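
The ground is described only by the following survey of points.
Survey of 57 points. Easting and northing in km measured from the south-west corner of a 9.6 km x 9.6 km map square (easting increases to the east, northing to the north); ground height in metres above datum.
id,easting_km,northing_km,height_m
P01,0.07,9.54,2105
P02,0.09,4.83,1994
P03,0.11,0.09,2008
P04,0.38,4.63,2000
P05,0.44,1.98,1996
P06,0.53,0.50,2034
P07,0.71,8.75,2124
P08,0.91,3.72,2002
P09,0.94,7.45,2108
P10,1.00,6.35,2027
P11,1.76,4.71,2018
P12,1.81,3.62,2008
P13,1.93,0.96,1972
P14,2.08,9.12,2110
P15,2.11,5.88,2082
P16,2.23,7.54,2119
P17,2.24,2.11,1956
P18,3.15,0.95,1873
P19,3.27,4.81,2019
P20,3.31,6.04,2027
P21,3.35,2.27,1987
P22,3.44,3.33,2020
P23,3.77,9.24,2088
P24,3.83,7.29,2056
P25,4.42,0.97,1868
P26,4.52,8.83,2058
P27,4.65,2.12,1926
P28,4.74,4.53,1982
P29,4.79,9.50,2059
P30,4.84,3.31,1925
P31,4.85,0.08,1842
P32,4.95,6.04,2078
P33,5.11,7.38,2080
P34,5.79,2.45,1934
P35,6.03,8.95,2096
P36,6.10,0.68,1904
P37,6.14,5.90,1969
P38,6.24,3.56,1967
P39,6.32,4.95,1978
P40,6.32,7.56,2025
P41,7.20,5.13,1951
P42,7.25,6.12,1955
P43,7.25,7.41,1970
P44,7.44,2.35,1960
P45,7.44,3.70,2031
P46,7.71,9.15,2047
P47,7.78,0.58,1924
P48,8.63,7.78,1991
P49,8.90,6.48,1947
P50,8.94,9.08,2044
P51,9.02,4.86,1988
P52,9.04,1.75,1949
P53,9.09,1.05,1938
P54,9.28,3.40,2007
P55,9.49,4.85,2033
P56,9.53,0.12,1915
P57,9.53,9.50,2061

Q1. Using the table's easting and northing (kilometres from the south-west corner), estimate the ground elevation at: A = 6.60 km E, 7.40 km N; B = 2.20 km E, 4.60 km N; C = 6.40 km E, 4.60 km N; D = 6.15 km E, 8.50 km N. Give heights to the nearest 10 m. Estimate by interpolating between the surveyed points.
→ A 1980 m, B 2050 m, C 1970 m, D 2100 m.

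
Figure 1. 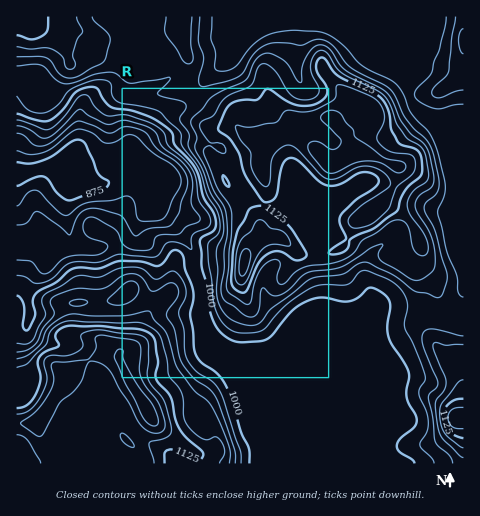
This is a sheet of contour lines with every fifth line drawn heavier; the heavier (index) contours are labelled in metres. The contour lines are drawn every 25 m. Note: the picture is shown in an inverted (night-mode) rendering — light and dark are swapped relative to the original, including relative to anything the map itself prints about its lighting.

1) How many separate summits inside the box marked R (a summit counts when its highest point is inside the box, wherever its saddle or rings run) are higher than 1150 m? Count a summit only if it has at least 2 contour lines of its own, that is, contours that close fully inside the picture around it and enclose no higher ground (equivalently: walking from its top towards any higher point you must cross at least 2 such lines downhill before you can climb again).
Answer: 1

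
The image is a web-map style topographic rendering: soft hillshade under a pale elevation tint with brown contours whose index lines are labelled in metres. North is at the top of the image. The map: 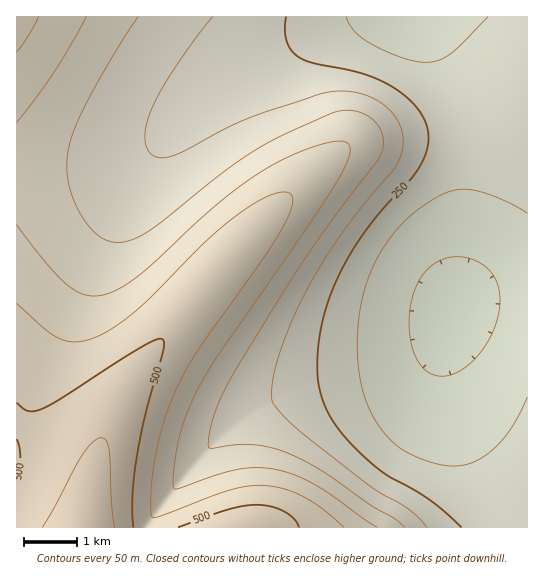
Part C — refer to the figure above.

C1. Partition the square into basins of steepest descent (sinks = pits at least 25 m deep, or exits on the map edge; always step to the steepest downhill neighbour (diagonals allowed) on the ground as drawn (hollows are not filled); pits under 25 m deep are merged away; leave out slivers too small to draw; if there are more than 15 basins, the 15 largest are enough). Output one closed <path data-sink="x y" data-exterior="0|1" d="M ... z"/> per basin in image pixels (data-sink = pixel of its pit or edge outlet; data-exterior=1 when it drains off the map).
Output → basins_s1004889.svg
<path data-sink="454 310" data-exterior="0" d="M527 111l-17 6-24 6-127 18-13 6-11 8-42 37-36 35-38 43-59 72-43 61-10 23-13 45-2-9-13-11-63-30 0 106 511 1z"/><path data-sink="410 17" data-exterior="1" d="M527 16l-510 0-1 403 63 32 13 11 2 9 13-45 10-23 43-61 59-72 38-43 36-35 42-37 11-8 13-6 127-18 24-6 18-7z"/>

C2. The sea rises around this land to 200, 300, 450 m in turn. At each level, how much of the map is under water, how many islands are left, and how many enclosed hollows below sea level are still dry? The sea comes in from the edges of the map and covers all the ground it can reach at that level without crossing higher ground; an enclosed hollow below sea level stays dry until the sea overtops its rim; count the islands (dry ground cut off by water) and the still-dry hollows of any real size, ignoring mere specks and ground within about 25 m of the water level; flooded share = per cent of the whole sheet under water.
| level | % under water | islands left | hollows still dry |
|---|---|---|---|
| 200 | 16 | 0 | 0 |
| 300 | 44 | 0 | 0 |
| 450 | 82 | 0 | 0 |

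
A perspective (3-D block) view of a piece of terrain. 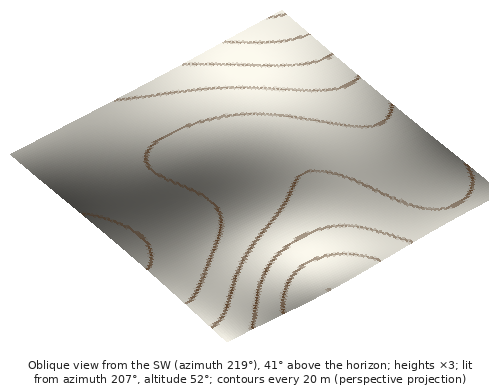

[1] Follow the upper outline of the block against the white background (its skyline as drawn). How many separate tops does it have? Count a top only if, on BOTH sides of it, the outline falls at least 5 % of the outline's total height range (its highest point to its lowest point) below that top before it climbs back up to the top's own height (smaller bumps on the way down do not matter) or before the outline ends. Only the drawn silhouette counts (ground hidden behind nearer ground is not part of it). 1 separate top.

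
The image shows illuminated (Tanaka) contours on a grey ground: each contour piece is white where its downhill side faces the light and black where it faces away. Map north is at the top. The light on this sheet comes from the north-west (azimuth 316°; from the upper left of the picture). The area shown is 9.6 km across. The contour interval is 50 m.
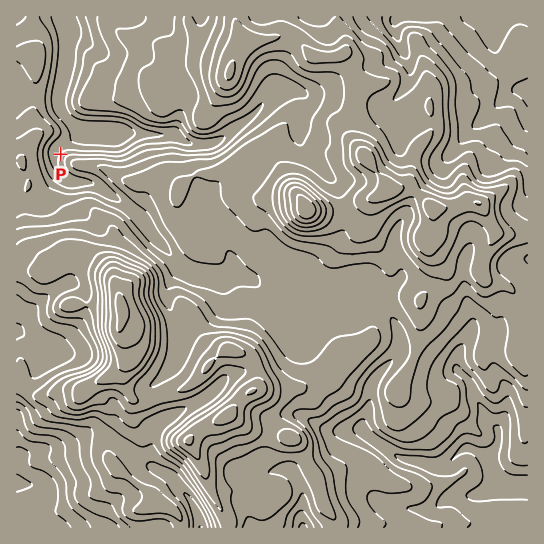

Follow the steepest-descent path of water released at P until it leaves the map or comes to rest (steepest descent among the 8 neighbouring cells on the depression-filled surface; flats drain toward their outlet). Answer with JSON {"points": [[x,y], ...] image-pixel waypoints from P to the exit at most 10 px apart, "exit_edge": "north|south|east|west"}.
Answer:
{"points": [[61, 154], [62, 143], [73, 138], [75, 127], [65, 117], [59, 106], [59, 95], [62, 85], [63, 74], [66, 63], [67, 53], [67, 42], [67, 31], [67, 21], [66, 17]], "exit_edge": "north"}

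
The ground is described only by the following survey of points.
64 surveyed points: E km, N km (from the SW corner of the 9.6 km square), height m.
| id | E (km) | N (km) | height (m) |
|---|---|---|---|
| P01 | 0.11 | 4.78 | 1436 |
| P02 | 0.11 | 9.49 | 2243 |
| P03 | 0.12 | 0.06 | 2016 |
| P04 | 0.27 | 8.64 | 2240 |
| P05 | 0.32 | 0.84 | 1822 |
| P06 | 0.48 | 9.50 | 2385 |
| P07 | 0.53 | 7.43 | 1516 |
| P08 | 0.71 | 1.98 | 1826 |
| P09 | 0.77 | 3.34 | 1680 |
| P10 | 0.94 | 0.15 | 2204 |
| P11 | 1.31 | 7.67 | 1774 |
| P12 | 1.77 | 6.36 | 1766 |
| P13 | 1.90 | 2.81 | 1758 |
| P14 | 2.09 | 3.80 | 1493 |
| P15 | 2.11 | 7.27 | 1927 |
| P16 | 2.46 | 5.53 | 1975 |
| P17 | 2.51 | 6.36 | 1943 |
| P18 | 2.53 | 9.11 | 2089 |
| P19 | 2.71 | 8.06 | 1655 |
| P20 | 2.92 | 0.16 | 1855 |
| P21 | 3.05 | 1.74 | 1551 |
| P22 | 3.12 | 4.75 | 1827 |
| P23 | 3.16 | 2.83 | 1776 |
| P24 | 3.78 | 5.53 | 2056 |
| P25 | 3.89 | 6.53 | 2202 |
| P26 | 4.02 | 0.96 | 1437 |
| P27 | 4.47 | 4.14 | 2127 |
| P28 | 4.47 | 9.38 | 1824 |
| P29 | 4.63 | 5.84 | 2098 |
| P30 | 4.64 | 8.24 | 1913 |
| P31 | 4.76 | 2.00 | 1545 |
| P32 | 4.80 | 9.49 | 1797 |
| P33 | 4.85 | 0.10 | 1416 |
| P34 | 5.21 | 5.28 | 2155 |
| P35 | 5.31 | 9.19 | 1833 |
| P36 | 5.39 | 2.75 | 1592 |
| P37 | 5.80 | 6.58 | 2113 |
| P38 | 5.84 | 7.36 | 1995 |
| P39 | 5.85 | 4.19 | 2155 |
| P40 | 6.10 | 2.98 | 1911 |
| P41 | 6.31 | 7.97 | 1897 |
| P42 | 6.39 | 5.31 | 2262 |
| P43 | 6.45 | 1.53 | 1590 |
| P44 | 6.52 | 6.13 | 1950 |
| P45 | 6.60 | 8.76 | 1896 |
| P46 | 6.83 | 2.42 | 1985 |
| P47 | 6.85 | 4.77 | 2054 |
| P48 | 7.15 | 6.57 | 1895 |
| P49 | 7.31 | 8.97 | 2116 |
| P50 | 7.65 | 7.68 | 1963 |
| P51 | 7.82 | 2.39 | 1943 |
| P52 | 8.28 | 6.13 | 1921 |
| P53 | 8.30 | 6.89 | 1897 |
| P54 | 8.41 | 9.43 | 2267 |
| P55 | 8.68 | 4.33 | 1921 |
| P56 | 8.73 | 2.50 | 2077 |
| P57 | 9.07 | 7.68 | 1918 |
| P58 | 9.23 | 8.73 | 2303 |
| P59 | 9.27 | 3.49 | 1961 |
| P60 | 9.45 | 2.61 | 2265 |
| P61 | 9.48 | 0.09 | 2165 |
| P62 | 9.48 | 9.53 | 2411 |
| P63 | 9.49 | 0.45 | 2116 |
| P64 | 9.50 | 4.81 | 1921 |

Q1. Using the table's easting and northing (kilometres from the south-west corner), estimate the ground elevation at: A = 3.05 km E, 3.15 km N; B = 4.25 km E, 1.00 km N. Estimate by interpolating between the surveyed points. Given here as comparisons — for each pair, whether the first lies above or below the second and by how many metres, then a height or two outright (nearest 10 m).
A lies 350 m above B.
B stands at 1410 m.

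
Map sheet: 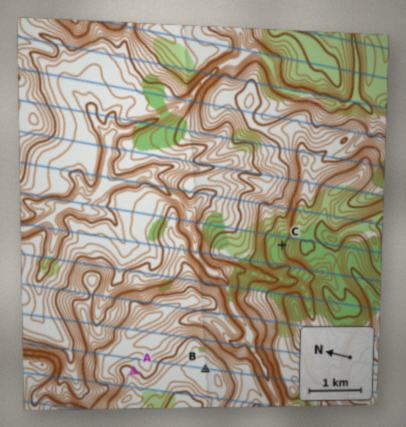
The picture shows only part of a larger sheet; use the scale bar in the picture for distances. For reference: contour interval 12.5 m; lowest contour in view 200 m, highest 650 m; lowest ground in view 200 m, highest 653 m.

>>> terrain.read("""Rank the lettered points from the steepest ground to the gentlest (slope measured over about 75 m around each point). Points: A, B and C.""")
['C', 'A', 'B']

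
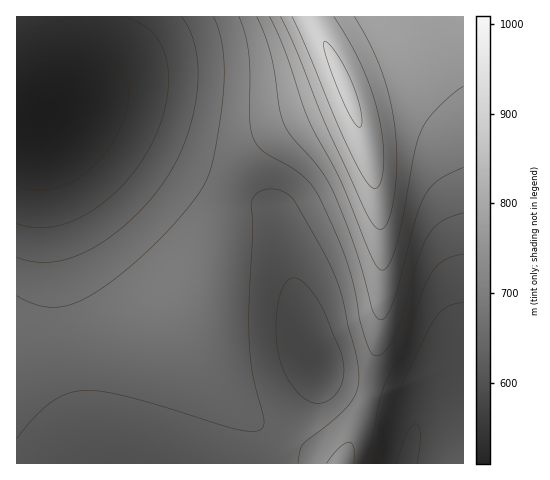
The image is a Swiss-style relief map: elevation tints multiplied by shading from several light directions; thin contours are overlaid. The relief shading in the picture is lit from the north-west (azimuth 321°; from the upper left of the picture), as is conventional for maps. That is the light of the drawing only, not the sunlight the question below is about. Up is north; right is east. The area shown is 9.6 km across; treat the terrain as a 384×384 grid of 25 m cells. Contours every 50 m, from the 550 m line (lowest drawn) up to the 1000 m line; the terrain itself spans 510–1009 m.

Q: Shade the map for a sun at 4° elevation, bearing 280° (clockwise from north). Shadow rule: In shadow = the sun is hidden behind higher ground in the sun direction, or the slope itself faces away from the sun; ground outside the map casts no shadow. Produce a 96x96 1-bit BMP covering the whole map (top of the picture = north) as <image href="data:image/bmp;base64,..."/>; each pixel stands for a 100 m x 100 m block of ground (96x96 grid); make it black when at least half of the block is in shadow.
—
<image width="96" height="96" href="data:image/bmp;base64,Qk2+BAAAAAAAAD4AAAAoAAAAYAAAAGAAAAABAAEAAAAAAIAEAAATCwAAEwsAAAIAAAAAAAAA////AAAAAAAAAAAAAAAAAAH//8AAAAAAAAAAAAD//8AAAAAAAAAAAAD//8AAAAAAAAAAAAD//8AAAAAAAAAAAAB//+AAAAAAAAAAAAB//+AAAAAAAAAAAAA//+AAAAAAAAAAAAA//+AAAAAAAAAAAAAf/+AAAAAAAAAAAAAf/+AAAAAAAAAAAAAf/+AAAAAAAAAAAAAP/+AAAAAAAAAAAAAP/+AAAAAAAAAAAAAP/+AAAAAAAAAAAAAH/+AAAAAAAAAAAAAH//AAAAAAAAAAAAAH//gAAAAAAAAAAAAD//gAAAAAAAAAAAAD//4AAAAAAAAD4AAD//8AAAAAAAAH+AAD//8AAAAAAAAf+AAD//8AAAAAAAAf+AAD//8AAAAAAAA/+AAD//8AAAAAAAA/+AAD//8AAAAAAAB/+AAB//8AAAAAAAB/+AAB//8AAAAAAAB/+AAB//8AAAAAAAD/+AAB//8AAAAAAAD/8AAB//8AAAAAAAD/8AAB//8AAAAAAAD/8AAB//8AAAAAAAD/8AAB//8AAAAAAAD/4AAB//8AAAAAAAD/4AAB//8AAAAAAAD/wAAB//8AAAAAAAD/wAAB//8AAAAAAAD/wAAB//8AAAAAAAD/gAAB//8AAAAAAAB/AAAB//8AAAAAAAB/AAAB//8AAAAAAAB+AAAB//8AAAAAAAA8AAAB//8AAAAAAAAYAAAB//8AAAAAAAAAAAAB//8AAAAAAAAAAAAB//8AAAAAAAAAAAAB//8AAAAAAAAAAAAB//8AAAAAAAAAAAAB//8AAAAAAAAAAAAB//8AAAAAAAAAAAAB//8AAAAAAAAAAAAB//8AAAAAAAAAAAAB//8AAAAAAAAAAAAB//8AAAAAAAAAAAAD//8AAAAAAAAAAAAD//8AAAAAAAAAAAAD//8AAAAAAAAAAAAD//8AAAAAAAAAAAAD//8AAAAAAAAAAAAD//8AAAAAAAAAAAAD//8AAAAAAAAAAAAH//8AAAAAAAAAAAAH//8AAAAAAAAAAAAH//8AAAAAAAAAAAAH//8AAAAAAAAAAAAH//8AAAAAAAAAAAAP//8AAAAAAAAAAAAP//8AAAAAAAAAAAAP//8AAAAAAAAAAAAP//8AAAAAAAAAAAAf//8AAAAAAAAAAAAf//8AAAAAAAAAAAAf//8AAAAAAAAAAAA///8AAAAAAAAAAAA///8AAAAAAAAAAAA///4AAAAAAAAAAAA///4AAAAAAAAAAAB///wAAAAAAAAAAAB///gAAAAAAAAAAAD///AAAAAAAAAAAAD//+AAAAAAAAAAAAD//+AAAAAAAAAAAAH//8AAAAAAAAAAAAH//4AAAAAAAAAAAAH//wAAAAAAAAAAAAP//gAAAAAAAAAAAAP//AAAAAAAAAAAAAf/+AAAAAAAAAAAAAf/+AAAAAAAAAAAAA//8AAAAAAAAAAAAA//4AAAAAAAAAAAAB//wAAAAAAAAAAAAB//gAAAAAAAAAAAAB//AAAAAAAAAAAAAD/4AAAAAAAAAAAAAH/AAAA="/>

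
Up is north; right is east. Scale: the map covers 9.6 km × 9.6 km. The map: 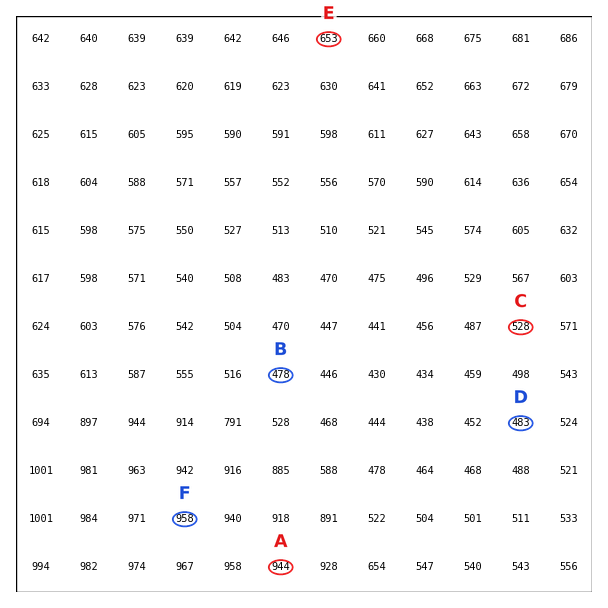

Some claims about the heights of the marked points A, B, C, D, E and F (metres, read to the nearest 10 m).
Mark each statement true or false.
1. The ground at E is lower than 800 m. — true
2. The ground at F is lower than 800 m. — false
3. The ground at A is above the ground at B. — true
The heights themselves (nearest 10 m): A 940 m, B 480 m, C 530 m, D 480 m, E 650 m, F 960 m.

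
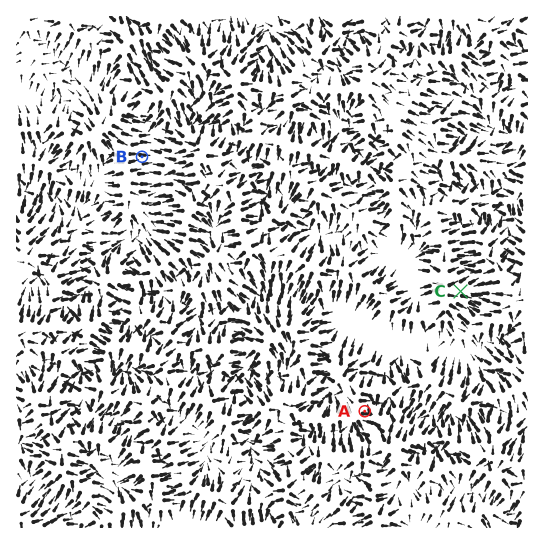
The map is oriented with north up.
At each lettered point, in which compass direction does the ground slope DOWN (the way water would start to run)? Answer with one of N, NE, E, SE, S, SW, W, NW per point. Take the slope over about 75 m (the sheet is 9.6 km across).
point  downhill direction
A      E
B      E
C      E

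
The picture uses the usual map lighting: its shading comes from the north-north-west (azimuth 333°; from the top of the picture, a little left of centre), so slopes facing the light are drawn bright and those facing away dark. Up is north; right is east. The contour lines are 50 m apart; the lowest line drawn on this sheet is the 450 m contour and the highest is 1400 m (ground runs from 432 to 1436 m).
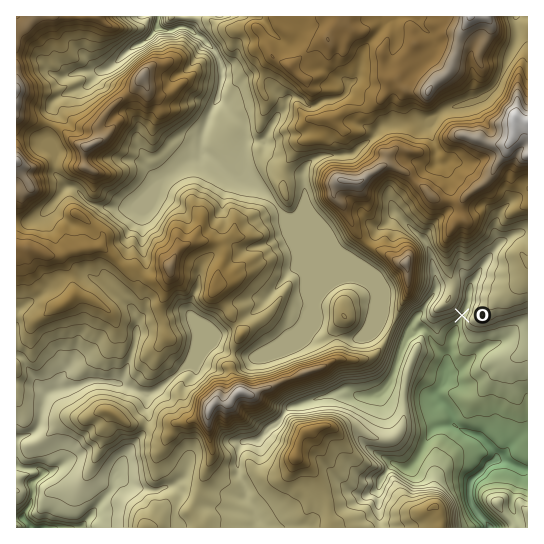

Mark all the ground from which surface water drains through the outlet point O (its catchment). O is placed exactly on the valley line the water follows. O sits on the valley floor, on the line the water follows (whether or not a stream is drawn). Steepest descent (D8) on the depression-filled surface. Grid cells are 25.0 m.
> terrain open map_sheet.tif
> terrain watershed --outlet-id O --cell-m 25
3.461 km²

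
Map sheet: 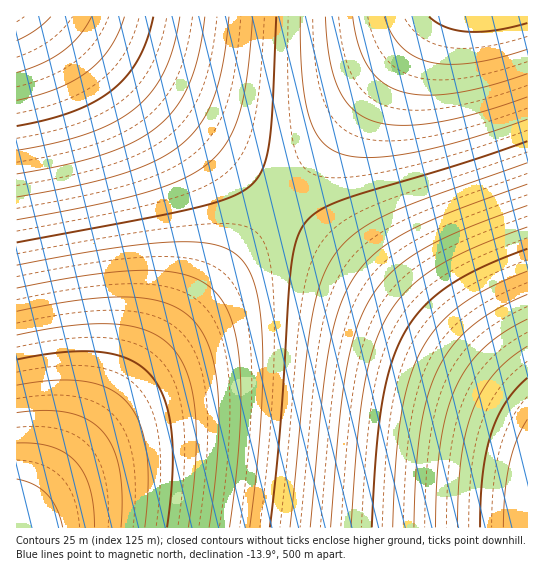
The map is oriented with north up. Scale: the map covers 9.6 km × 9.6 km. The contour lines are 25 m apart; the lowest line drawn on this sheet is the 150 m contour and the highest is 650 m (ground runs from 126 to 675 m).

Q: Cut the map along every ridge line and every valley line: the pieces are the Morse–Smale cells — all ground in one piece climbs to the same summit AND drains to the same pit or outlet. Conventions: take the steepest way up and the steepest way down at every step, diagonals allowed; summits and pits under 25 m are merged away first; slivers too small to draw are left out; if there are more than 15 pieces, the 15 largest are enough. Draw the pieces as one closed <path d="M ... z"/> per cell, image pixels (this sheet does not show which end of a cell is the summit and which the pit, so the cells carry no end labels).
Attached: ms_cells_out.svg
<path d="M282 201l-258 312-8 10 1 5 511-1 0-122z"/><path d="M55 16l-39 1 1 506 263-320-5-7z"/><path d="M527 16l-93 0-153 185 246 203z"/><path d="M433 16l-377 1 225 184z"/>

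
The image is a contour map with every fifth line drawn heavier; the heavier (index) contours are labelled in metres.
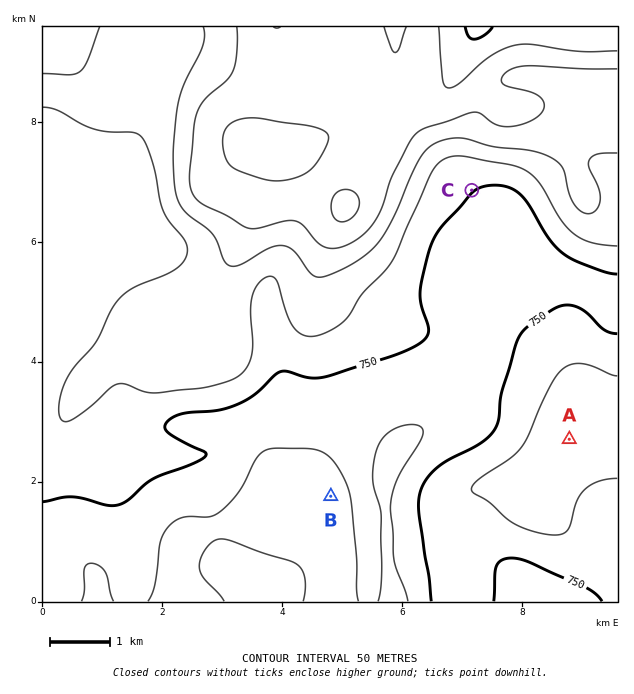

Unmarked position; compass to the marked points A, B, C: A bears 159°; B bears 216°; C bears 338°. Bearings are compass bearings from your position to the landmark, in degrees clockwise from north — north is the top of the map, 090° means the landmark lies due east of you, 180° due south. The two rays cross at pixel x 501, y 262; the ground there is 740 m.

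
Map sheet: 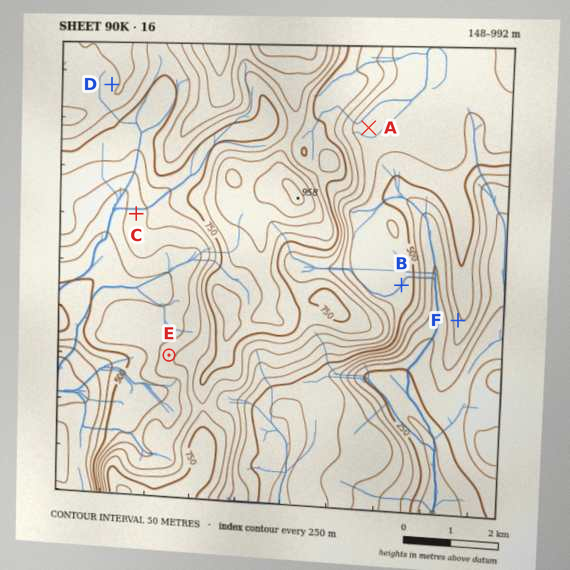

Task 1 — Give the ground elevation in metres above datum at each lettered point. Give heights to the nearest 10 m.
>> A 570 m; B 520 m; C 630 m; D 850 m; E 640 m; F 430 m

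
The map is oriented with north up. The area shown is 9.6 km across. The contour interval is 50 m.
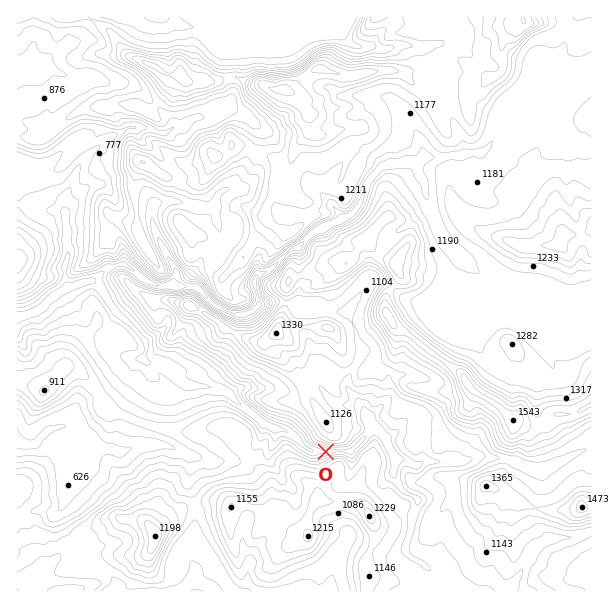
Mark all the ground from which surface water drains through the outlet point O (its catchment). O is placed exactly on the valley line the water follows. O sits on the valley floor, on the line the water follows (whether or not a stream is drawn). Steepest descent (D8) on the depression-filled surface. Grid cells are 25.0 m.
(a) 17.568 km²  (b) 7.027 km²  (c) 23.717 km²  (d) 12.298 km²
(a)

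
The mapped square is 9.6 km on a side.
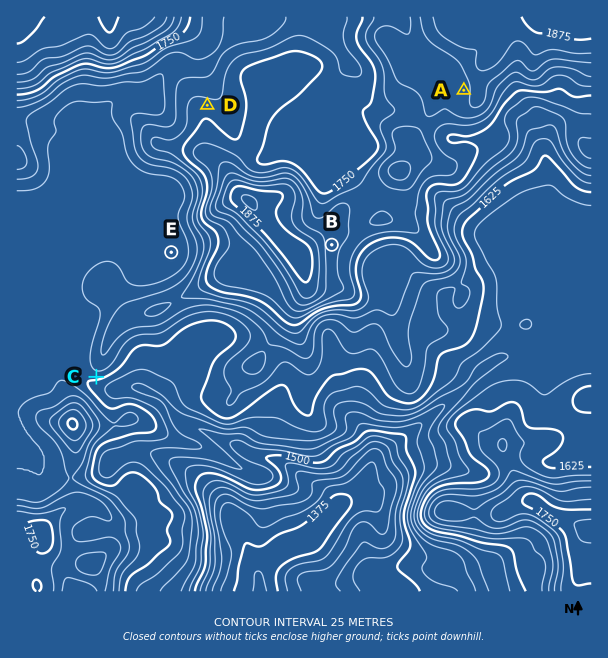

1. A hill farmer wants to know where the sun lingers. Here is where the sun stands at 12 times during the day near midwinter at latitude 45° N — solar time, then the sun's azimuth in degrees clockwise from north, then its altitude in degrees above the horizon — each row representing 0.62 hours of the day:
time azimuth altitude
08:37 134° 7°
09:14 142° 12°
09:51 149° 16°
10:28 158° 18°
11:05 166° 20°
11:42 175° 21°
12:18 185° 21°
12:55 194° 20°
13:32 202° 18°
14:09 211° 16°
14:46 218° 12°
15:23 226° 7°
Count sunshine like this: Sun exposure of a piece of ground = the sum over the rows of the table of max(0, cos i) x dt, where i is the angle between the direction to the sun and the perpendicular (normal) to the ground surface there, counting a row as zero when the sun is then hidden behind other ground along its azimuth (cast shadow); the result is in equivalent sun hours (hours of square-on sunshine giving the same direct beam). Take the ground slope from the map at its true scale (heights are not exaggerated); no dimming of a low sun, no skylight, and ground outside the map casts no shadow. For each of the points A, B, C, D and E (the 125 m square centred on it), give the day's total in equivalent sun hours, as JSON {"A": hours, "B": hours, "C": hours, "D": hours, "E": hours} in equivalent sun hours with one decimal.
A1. {"A": 2.0, "B": 2.0, "C": 2.9, "D": 1.5, "E": 1.9}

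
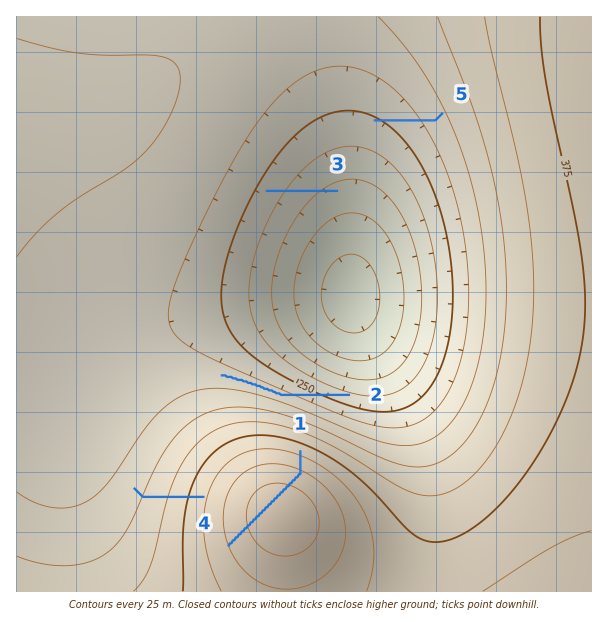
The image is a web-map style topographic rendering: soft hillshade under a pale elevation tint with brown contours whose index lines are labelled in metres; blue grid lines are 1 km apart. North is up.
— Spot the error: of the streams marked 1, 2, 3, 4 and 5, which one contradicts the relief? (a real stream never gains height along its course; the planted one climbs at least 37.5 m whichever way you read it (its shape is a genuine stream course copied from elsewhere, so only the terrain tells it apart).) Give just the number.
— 1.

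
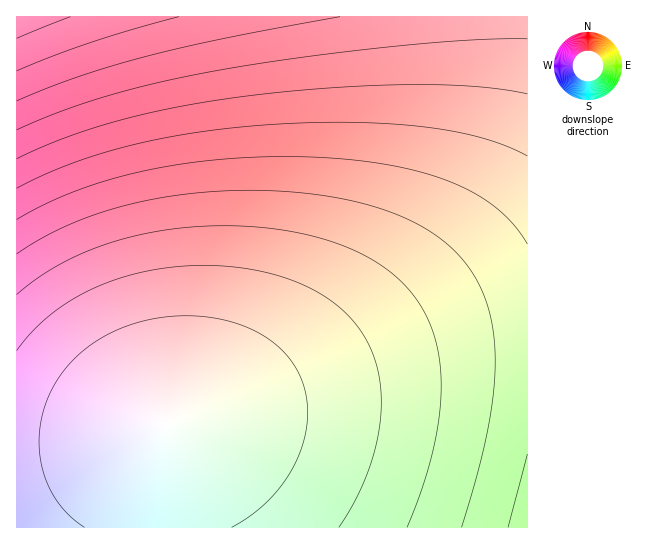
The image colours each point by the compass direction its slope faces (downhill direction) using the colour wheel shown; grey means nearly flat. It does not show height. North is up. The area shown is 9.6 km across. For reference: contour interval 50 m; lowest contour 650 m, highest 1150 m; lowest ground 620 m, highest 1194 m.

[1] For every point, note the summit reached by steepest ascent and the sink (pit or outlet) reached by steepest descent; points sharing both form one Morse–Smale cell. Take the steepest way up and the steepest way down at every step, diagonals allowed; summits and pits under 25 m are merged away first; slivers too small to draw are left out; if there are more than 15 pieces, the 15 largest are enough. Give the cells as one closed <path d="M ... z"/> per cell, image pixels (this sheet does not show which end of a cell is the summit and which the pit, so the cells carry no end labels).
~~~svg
<path d="M527 16l-511 1 1 511 138 0 2-75 3-19 5-10 72-17 172-50 65-12 54-3z"/><path d="M527 343l-53 2-65 12-172 50-72 17-5 10-3 19-1 74 371 1z"/>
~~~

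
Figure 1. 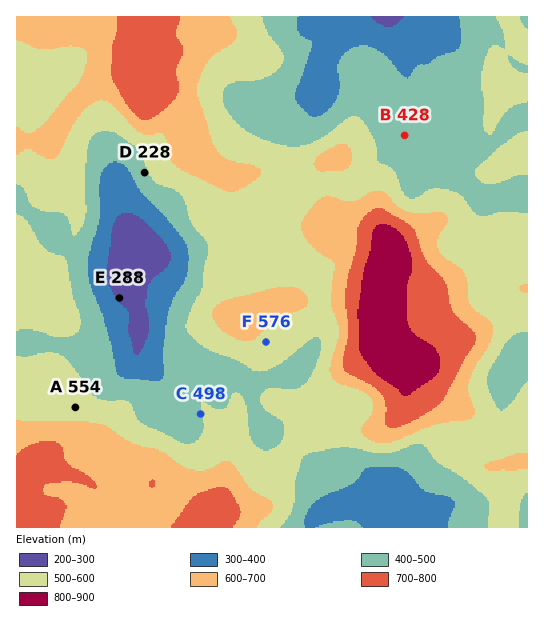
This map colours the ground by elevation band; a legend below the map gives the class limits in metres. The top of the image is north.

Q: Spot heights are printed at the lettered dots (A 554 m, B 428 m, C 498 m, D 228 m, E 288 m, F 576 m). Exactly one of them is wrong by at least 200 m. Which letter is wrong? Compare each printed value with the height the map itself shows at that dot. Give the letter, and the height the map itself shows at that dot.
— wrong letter D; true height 478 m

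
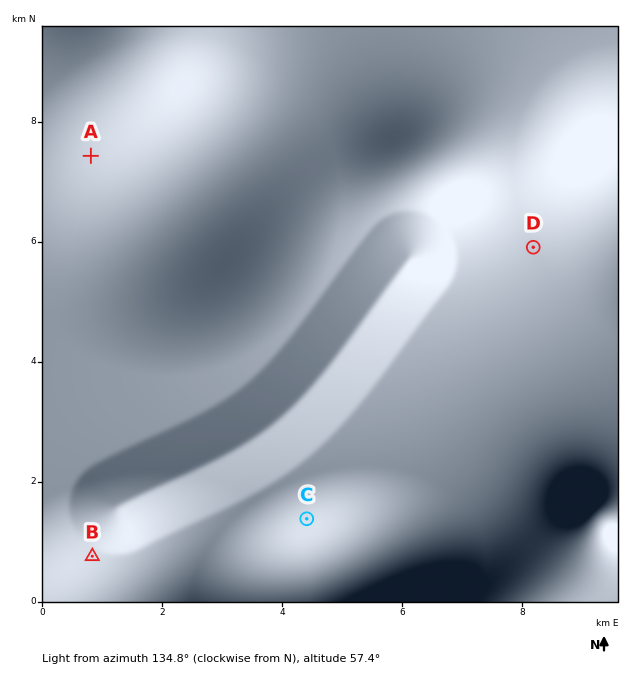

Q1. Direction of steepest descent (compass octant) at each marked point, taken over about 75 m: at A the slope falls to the SE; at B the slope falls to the SE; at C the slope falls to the SE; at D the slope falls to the SE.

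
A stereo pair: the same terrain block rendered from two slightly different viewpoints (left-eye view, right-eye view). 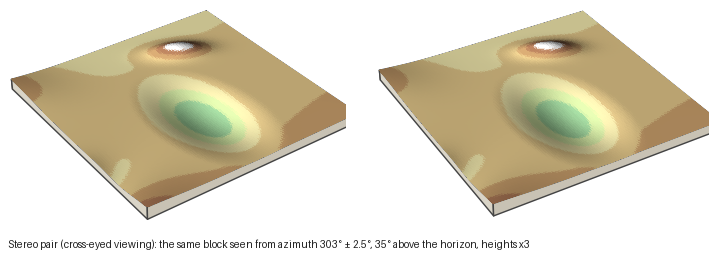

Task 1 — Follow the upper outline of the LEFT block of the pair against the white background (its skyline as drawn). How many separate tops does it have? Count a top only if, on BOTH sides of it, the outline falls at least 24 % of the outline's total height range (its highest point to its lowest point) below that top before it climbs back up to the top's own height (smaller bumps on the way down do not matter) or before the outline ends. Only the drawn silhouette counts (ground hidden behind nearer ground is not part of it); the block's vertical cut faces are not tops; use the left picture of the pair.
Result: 1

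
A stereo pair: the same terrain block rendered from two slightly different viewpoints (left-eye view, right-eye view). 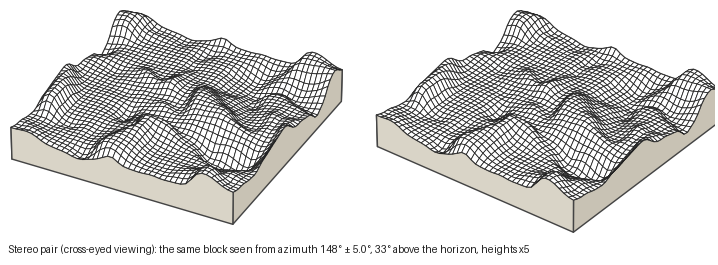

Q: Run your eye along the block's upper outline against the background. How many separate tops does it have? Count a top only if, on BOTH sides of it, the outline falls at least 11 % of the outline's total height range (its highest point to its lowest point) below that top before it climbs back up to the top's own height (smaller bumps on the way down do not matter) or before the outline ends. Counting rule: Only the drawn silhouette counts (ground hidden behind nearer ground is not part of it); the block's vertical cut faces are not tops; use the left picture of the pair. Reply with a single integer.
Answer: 2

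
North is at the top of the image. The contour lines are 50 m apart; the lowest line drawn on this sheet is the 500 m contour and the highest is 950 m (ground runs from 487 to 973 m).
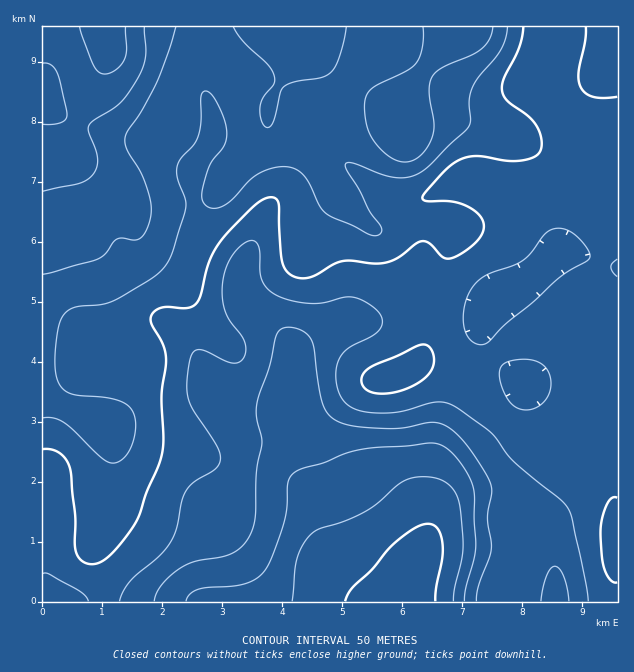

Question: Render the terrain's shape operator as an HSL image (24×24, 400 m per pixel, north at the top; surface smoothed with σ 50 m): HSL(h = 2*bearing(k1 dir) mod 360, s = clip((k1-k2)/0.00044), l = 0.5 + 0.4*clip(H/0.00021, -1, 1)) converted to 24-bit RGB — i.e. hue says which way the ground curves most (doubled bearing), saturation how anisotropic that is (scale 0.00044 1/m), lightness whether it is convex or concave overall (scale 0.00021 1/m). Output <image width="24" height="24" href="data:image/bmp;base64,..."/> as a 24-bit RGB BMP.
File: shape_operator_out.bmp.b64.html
<image width="24" height="24" href="data:image/bmp;base64,Qk32BgAAAAAAADYAAAAoAAAAGAAAABgAAAABABgAAAAAAMAGAAATCwAAEwsAAAAAAAAAAAAAcDJOblocpu8PwKs2mHYlNjEdLCoXY20cdp0kg8tHZZyOWUdxc3Ffa3tkaX94UmCCABRTWXzn+ejS5cuyp2RSBAIxizdH//6hWQep5629r9qJkIBZvXx/XUufREmoiLO1hsCMaM5fPE9qdkZ3gYhvZI5sXYBzVXF6CSM/EU9T/+mm8rOMyV5yBwAzRqes8/jTCw5W3rWz8t7ZUl+ttqWwYnDDSGDRmpzCwK6yvLmRLjlpWE98l4xxgolhV3ZTSWtcEho5EBY2/+tP4vd6w1muHAJgW8Kk6PK2FChIg7da8NameWmmlq+RZXacRVd9kYpvtK6NxqWnUC2fX0F/n4RvlI94bod4UGJoEyA3CSpY7fTX6vPYfSJqMR5OQr9l3OerIUWXYaOd6MqKs6Fec5tVglFcW0VXc5ZPechjmKJseSKDd1KLnqOXlpqhgW6YclGKLDdwCCIrvf8t34EAZhMxT7VgLtSCndd3MS1PcFM649RizbyLbqGOZVGYZWSynsfAkbeCcDlQXTttZ5qWkZx6lmpce0FBblZJOixZLR5Jr+lkuqhmf6PQtN7YZKqygbBvISAzSKdasOGgv82mc6+qQmO3eKC/jpuxs2ahfWXLcUrOnkd2hUQiaz4Ud1kgXIM0FBEnN6qJjuuZe8vGe7LEr4uak2Vnk5pVQHbxkuLxwNXazbK5rbmJOHaQZm2KkExdp7dWPnSBcCKM5Aer9htgumtZi7N1WKRyEjpvZOqvfuWhVrihV3yHn2GWv3SXrYeFZau0Ua2MmJlmv3hg3KZtOmdgRDxajzpK49FWKFZMEhE8jhij7b/k6tvw0cvnlZjLCKHxeuzSgb+lXWh4VmFgU2Zippx/v7CxhZxsWm9YeWhNo4RT5M6ZTnaaLhdFk01B5eqlOm6XBQowKk2Zyevk2Nnz6dH679b1brHdTrzIk2GEclZhY2dgVXZlXa9TkK9ok6F0WV9/dYWalMK63uDMuyOwQhVYk9a53+nYfTSsCgozIKJtP+o4Up08nkVc7JSf0qSYOUuFn0OorW6jdWyLZZJ9ZqVfgpRep6JjYFdJdZY1aKkggFcabwgnO89eUvGou1eDjwNNSSM4HZ8dTKElVmYrPVUox7Yy6sdrNERZQ1x5mH2tqIC9noWngZR6d4t7lHxAbkVGtqhImp41P1ErWYyrwfK3HoNqPwY1wAhMsZ1iONJHO3xWYXlXSn1fdKNZ7MuDQmBnN19UR3lGYIh6soWpsp6nbomkd5yEY32qpKC7xYy6cbCiJr+k7uqeFy5JBAA76H7n6tDNkr2NPEdfc3czM40dL3xX6KV0jmdJPFtNSIFEN4RMUY5jtZl8iVtVmam1YJC2fIKovX2/3tDEMnWj3oxokTQqACUzTDOR9eXWzZS7eiusw4izkdubEF1lwmlD0aCCRpObW62eV5KFQ2lNhm9BqYFPpJx9dmleZW5Zhoho4dymQziRyT+R6nN0AyIxA1po6+zC0FuSdEu0u+/o2NvzNQD9gZ3e3t7thIbjX2+7fFeUbVh4boZxmKiPmntYh2lbXZB0ZrCPt9irTi62gSjE+cnOME+xADMxkZ4y0VBMqODAadmGYD8aMFYNKOF+xqGIxjmYmjNsfkBUg4FgbqyNfKGWjmhujq2CZ8SvdczBn7aDSCpfNzN65LTA+Hi9GTFOF1I2mvKjiM52awAadgsAerMAAjMAJCwHSCQNdUojhZVcfMGZYrarbW6IlpvgztrjiMjDUYSLoUBXeTxwM4N7T1eV+1SZzH3YOP/7RMxMYAwnnRSB5NPy8NvbKGXPESs6O31RbM92Ud63iMO1YVOGd15frFOa3GouqFsTTFEePG1HlnWZVoeWKyZSu1tq7fDRRnyQZTJeX0OsfKvSo9/S8dra4I/5LTv/frv+1+j0faTfiUWcezNOhnpQVSY85zon3Y1gccBaI3ZoU5l+ZU+HOCduerqZ7dy7hDqET2V7T5ebdq6fjK+Ewrpwv2ZhSp6eJsN8Tq9fnDOAjhJwukFNnZtiKiZcv3yL68W11c6VMZONNXRsSDZTRGR0SahM0Y5duE6Nbp6dSK6iVamPl5V9uXBqyWROqIc0TH0VGDgSNSVDZSuU2pa6vZebJzdOeo9e6dGy6e/cUFjNNyt3Pz1sWnJ3boZYk6ZZnpiBiqaLXJSMWXxxZHdgnl9x2U1w6lVLwdpQFYpiEk1gIkl4vnWt4cbCLUW8Woiv4O241e2WWTF5XTCdTUGqYWysgpSokaKejpePoqaNaYWPXmp/bHd4Y1ZxuF+a7tfg6e3eP5HmCS97Gy1WfXJE6eCA"/>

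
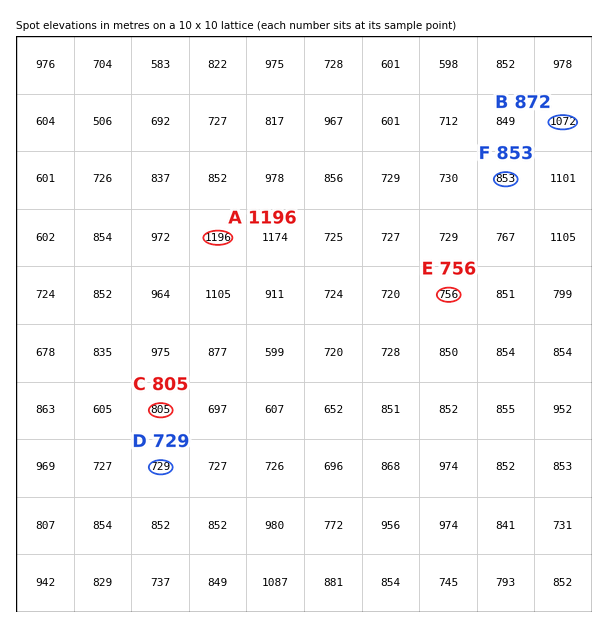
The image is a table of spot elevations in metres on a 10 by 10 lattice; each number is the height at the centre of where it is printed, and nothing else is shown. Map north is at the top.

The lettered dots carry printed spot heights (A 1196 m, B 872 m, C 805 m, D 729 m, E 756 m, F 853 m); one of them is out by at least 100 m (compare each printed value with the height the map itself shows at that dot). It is B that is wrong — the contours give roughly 1072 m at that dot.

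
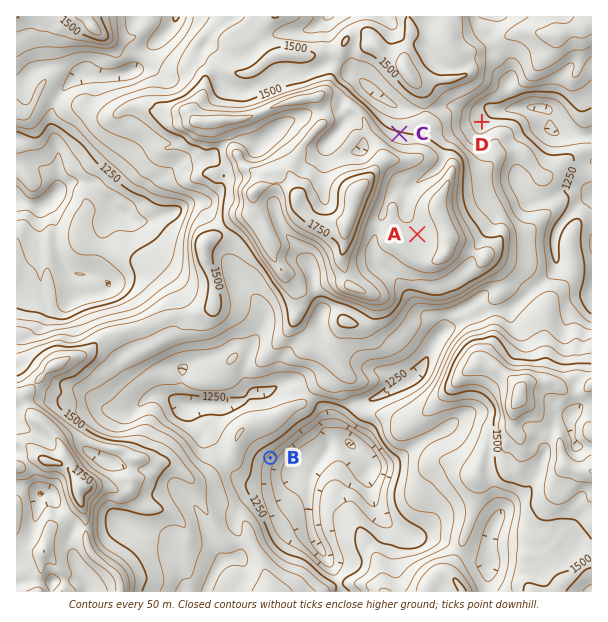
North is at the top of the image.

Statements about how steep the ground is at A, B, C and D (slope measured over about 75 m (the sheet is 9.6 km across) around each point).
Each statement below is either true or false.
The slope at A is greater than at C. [false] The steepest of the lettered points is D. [false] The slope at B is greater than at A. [true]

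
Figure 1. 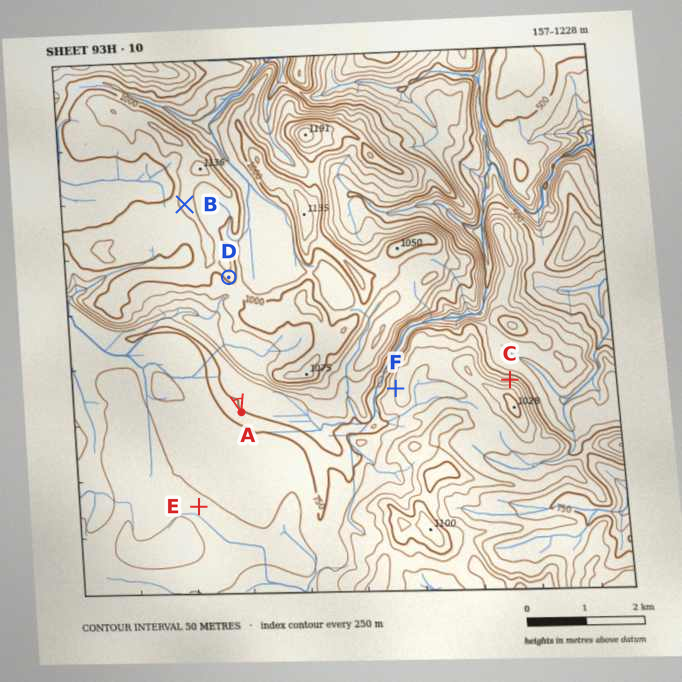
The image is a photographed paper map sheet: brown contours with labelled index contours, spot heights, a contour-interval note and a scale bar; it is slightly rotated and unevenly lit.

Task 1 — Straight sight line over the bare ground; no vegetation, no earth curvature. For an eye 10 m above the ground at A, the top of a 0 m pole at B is out of sight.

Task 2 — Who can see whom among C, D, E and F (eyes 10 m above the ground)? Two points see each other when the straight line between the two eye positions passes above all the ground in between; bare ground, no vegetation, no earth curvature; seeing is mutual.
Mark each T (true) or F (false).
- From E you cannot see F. F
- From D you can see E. T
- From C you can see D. F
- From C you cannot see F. T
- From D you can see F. F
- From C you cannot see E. T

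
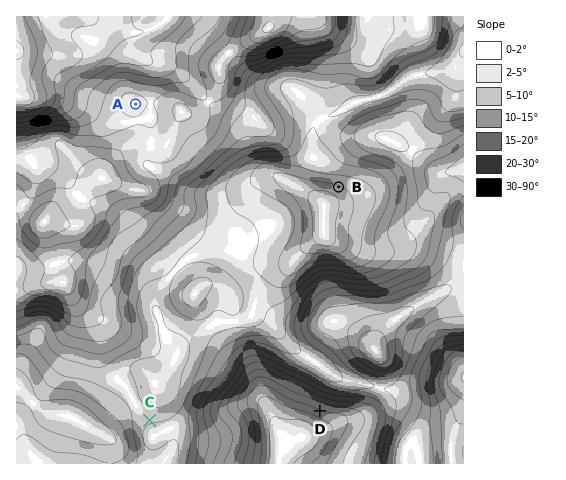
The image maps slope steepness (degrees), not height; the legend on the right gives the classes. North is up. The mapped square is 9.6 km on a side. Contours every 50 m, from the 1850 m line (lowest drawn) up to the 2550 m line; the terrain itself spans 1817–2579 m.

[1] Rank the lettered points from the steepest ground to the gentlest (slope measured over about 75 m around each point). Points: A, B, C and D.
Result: D B C A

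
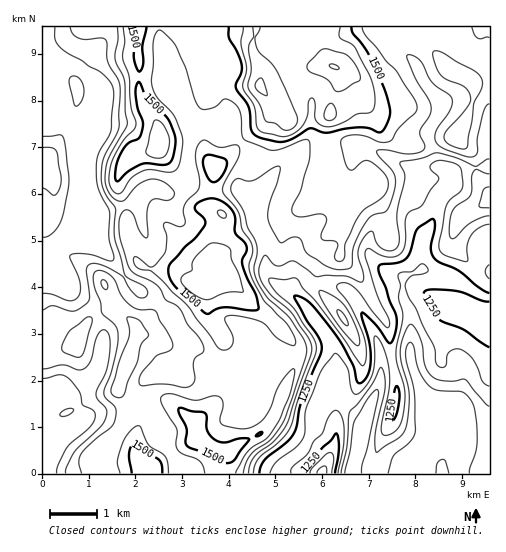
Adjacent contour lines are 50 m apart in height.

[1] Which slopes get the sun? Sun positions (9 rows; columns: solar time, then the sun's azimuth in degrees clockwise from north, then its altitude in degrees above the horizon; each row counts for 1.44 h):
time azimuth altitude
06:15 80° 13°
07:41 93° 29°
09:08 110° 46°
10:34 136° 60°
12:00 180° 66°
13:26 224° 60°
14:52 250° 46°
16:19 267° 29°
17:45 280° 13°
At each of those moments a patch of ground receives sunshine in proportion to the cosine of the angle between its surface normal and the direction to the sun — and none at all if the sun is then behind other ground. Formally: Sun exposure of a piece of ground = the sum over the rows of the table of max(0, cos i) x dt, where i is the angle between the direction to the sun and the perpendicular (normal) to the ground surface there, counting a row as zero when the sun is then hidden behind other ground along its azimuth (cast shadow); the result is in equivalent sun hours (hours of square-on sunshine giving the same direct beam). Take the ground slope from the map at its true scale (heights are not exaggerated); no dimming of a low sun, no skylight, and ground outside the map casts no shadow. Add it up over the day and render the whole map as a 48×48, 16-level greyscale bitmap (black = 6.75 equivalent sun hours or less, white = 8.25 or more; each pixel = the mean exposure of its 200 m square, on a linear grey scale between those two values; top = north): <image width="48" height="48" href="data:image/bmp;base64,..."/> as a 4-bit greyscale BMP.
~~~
<image width="48" height="48" href="data:image/bmp;base64,Qk32BAAAAAAAAHYAAAAoAAAAMAAAADAAAAABAAQAAAAAAIAEAAATCwAAEwsAABAAAAAAAAAAAAAAABEREQAiIiIAMzMzAERERABVVVUAZmZmAHd3dwCIiIgAmZmZAKqqqgC7u7sAzMzMAN3d3QDu7u4A////ALmbzMzLzKisy83Km7l4RZZ1PLzMy8y7vLlovMuruFjN3d7brMuWQGd2G8zLzNy6u8uESsuZhErN7cu8u83JdUd3Gt3cu8y6q8unEpuXeMuby5ia3KzLhGlnKN3dy7zLu9y6cjmom8yquphkWrvLlmpmRr3LrMvLu83cuGi5rMzMu6mHVLuZmFl5VX26mszLvKvN3KnLrMzKiru8x3uIqGecd0upmczLvMqbzM3cvMuWZ6u8y3uIqXedhjmYmc3czczMqqzbupY1eJq8zImXmoeNtkeGmu7tzdzNyFe7qHaJqqq8zKaXm6hsyEdlnO7tze7t2WS8vMzMzLvMzMeZi6l6yVk2nO7dzO7u2pWczMzMzMzMzMuKi7mLyFpHrNzNzM3uy5dqvN3Mu93MzMy7mrectmpnm8zd3bzMuqh6zd3MvM7MzM3bd3e8hmuIm83d3bu7u7qbzcq8zMybzM3GEkm8RoyZnN3d3bu6vNy7uprM3MmczctgAYrGN7uarN3d3aqom93bmqvMzbre7sYQF7uResiavN3dzKhmabylR6y8zd7u62ACXLokrJaMzMzMqnVnert2iLzd3u7uxAAXvKQZy4eszMupmoiom8p5urzd3d7sUBab3HWc2YrLu5iJvby6qaZ8zdzLqs3IAIvNzM3tyIq6iIms3czMpyCM3cuqvMyVOKzd3u7th5zcqs3d3N3ckwKbuZmazMp4m67t3d7Zac7tzd7ty7u6dmmqiYiYiZm8mp3d3cu4m93cu87czMu7u5qrq7qpiImYSKzczdy6ut27ma3czOzMy5mrrMuYiZqTKc3dy83LyrqKuXvczNzMy5ebvMuqqr2mec3d27zMzLmL24nd3cy8zJd5u6m83dx2mrzd7cvMzdqs3Ji97ru8y6uqyqmpu5QFq7u83dzN3tu93Kdozsy7qazcypqnZ2I6y6u7vN3M3du8zMhWm9ypmZvczMzKmsmt3Lq7u7y6vMq6zNuZqdyYmWnc3e7cq9zM3cu7u6qaq5iru8y6qMqJmVbN3u7bu9vL3duru7uqqWabu7zLq8qbmVOd7u26qGe8zd27vMu6llne3d3d7JmcqFA5vNuplkaszN7cvMu6mt7u3dzNu2esynEEibqZqqqs3u3NzMzM3e3Lq83bm3m8zJYjeadpu8y7ze3Mze3u7tzMu4m7u7q8y5mYmpV7zMyqnO3bzN3e7szd3JaLu8u8ypmbulSszcyam925urvN3bzNzLmKvMy8ypmJpkjMzdu8vNuauprN3KvMqsuqvMy8ypl4p5zMzcrMzbmrzLzd2qu5is3MzczLupuHqbzMuqmpq7qr3c3dyJqYrN7tzMy6u7y6uszMy8l0a6m83t3clpqZvN3cq8u7zMzLyrzMy8mXiom8zNyoV5mazMuYrMzd3LqrurzMu8mpp4vLmId2eJms3LmbzM3d3biKurzLnMrKqrzMuYd3Z5vN26vMzczd3bmbys3KvMy5rMzMy6p1WL3dy8zMzLu83buby8zLzMu5vMzMzMyom8zMzMzMzA=="/>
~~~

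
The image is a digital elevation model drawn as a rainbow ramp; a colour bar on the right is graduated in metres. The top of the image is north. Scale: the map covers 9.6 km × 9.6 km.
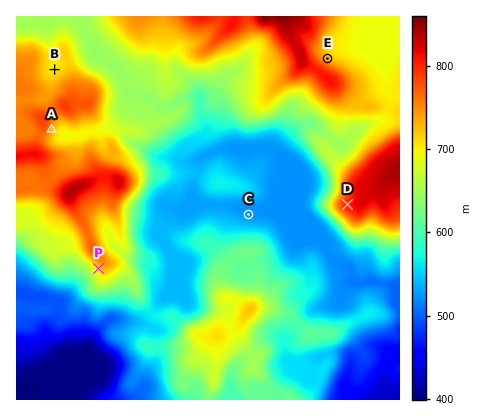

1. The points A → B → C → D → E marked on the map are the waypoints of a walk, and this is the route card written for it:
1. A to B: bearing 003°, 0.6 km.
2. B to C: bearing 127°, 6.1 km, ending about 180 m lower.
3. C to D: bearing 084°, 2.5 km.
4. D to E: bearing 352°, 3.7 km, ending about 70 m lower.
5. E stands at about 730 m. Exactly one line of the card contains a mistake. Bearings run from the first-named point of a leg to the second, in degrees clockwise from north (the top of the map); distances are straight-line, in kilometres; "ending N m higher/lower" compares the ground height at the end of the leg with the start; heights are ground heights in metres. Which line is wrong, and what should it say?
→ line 1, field distance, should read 1.5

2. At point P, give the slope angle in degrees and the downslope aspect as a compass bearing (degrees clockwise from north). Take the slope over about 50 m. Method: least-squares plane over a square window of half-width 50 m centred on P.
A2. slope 13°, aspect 228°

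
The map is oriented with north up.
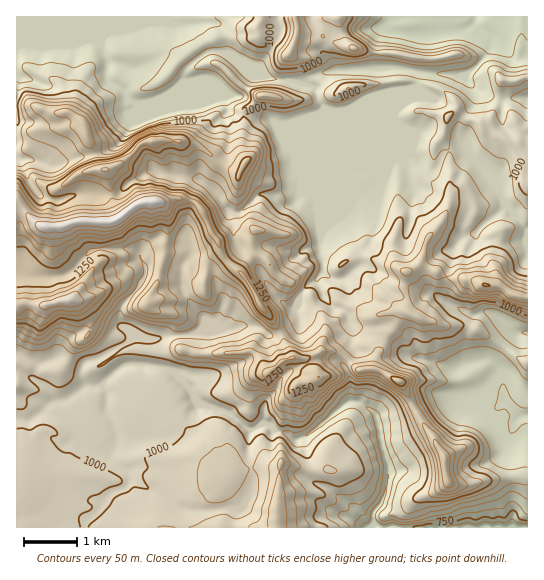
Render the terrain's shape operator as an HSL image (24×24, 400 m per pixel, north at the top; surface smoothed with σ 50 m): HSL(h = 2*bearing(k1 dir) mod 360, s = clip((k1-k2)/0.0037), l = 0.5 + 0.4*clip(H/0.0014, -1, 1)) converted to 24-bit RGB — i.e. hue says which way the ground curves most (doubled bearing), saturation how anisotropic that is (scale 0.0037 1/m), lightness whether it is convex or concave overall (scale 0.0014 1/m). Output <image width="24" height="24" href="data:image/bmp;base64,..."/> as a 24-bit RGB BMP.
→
<image width="24" height="24" href="data:image/bmp;base64,Qk32BgAAAAAAADYAAAAoAAAAGAAAABgAAAABABgAAAAAAMAGAAATCwAAEwsAAAAAAAAAAAAAgYN6gHl8gYB8cYWEgXuGeYaHg5CHdG6PjoZelJxkUnuPoFOkxsiPXIWlPbM4uDRVBFti/wYd7JYNc3MYXnMcXnUglawron4OhYGDfH6Bf318gn53aINseIyChnFphW17jnyNlZKBZoN9SWd82dCXfmKuuDWPmVFZqMCGC1R3u5LL73Pjk9i8XrfDV6Z2R5eihX+Df3yFfoCLgYuWfHycg2F+iIF5e3d+gYuCi4WIg3uSSVh/4uF5bi2UlW+4lJWxq8KkCSRje3lHh0NmwPmbL1LWoG3Ygne/hn98e4N/eYZ5gntwe2l/d4CQeoCSdniTioGTiYSCWpOiU561veujXiqOspuRgZiAsKyKURR9eVSCbON48pj0d7nTOUpwf4NtdnCRkoCVhXOIg4J/fHCEgoJ4fX9ycoRwboqJjaqaoi1WaJweiiYDI28MMbQ3sYiBnUxpSjKHnUegzv3WNDFpyzxAf1B5dYiAco9mboJfhnZ+ioZ9dmuFg4GDgISDhJd/SYVhilEoxWo2ORuKz42M1718GG44XKUidCBFYDlbqfuXiFE9ZERMfm1lgn57j3dpa6uqjVpoX5ZafohcZ2qLgYWGg4yLoIFvelGcc3StxUyK5qYcANzr7a3g02yPGz9oX2QzT2XKzP/VViOOVHmcbIdrd4GAl19clFJVZaKgsHlnTX+hTKJifIZIkHZAdDInkZA1XFglIok5zN/0fBT/L+ZM5sdhPAD3zdP+Tv+triAfii06b3ZKmoFqelFp0GaDhEQ1P5A0xDBbRt08SJmNdnuxVFush8vrYnvikKT2mZDxNraYg9pCiSqw6pKwPUKbnJBOt04+fjhfnYtoeYlghH5SYMq/XL2cRpSk0qxoNnstzeJcJk1XbjAnm5UwRNwzOYZWb3RJaGYvr0AAM/VxODtazr5xcEd9oHNdrmtvikbCnNDgg5jUfLfYgDhhcDUVhYjm2Lr23dX2spvhM1CYM5b7vcrnbmPDrS5zObuiVydjzP/UcwcqOZRvoDREV5SznGCjjWyyecFqiF84WBQSeEsPZyIVyOf6bmw5R1cgbYsm1XxktmfKFn6h6q5YSCtfxtuaeCN6i/iyjABer+7dF/PyJiiVfnJCYamamD1byq5qeD6xcZDp0tr5zu/9OJGheVRmtppoNH5IguYXylPKfjmT0MxGU2qUjEd3WOpt2uo0OYTvbaA6x41gLSeWtIvCSGKbddq80mHNS9prLIZMdWA62bV/SjBreDiExMZ7r49TVUIjgZEVI1AmW485cZ0+bS97y/vIYiOD1JZImXbqOcXiRlF2eIhoV1mFwbBzNkZv4KCUOXNdP3pEw51XbUV5Svf4fZrq0aj1xMb66879v1HqYbNTIb9jS/R1KIioGqpgu9OJj5VRiC5cdnN/c310c4BtjLBcQompvnmDwFe+W6qAR6RNsUBtluE5mhAbR20ZUkseKG0Ri2fw1dX2wZ/8ZO/9Rgg5v+xdRHwUb441fmd3f39/fn9/eYF5X6Rde3ZcUG1YyJB7dKaddlSIvmJs/xmfGcK77oD8waLy67LwD3AfVU4QUj4UXSccQ2md9d/GQ7CuS0mKfXqAf39/fn+Af4N+bJBvgGOMV4KMobl9kV53dFh1fbpsjlElfXdYOFskXLQFBKpv/7/jtiFTSK5+S7LVa7/Xl47d1JfmTzh7f36Af39/f39/f39/foB9aWmBq31kdJtZgVBub2CSc7B4gCfKn2CMYYCgvu3CPG+QCWUw48792tH4vm7cej2JrrZVvlI6bUl2f39/f39/f39/f39/gH9/fHBnnGBRqYxJUqyXZrW5rWWPFiDwmsjvr97sxnF5ZTleYHpZPmEgVGUebmgkwCQv50yUcyUThrMqN69hhlxIY35IfH98eHmBaX+2QX665I+NTJnApEKza72DCLYzWjwcqKI8lWxYmESKll+ms2FzW4Jkfn97cDs9ALVBxuv/t17/1hqhQj3Z5tH6TXD2Z2LAZqOpX5nIbdFrbjZfv1I8vYEqR4eyfq+tgGVvrnxzX02MdYNlaoiEv22fTja3e/H1sSVCVBsm6motLdNBHn0dMzYFODkJZVgSqWgIxJUDc3EeHqqFlenGay3UfYBjen1ie3tnkIRma3GbgYCXd36QdoSbrFe9nF8spkCQVsmxc+j3w1nImDvN0Ov7hav/jKr/Tor/LBfX1aD/zCvbblM/kn1hf39/f39/f39/f39/fIB4en5zfYRxen1nYYZdlFumTG+izbuLHBp0yudhpWCew+0/GWsSe3lFjHxieIRteoReil+Cd4p6hpF6"/>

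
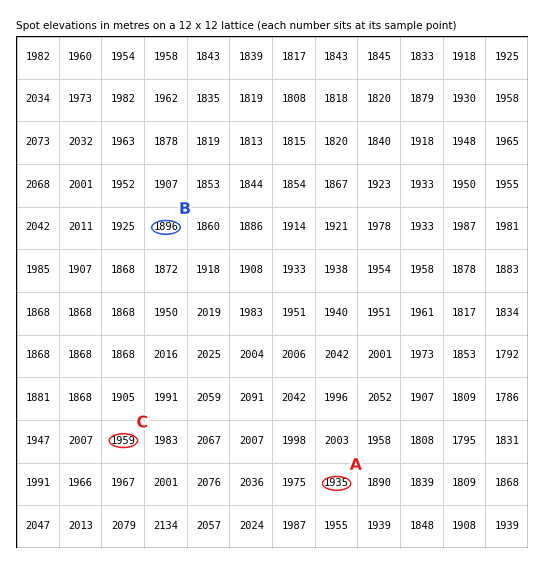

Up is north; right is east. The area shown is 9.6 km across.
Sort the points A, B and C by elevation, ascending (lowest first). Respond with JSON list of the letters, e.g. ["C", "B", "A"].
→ ["B", "A", "C"]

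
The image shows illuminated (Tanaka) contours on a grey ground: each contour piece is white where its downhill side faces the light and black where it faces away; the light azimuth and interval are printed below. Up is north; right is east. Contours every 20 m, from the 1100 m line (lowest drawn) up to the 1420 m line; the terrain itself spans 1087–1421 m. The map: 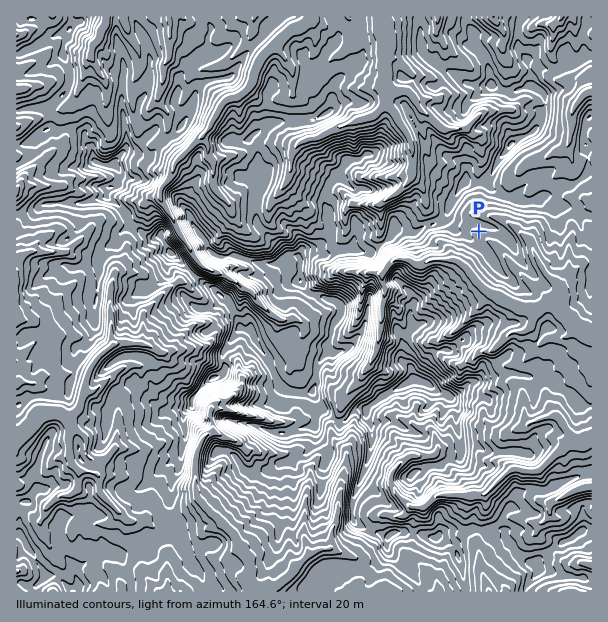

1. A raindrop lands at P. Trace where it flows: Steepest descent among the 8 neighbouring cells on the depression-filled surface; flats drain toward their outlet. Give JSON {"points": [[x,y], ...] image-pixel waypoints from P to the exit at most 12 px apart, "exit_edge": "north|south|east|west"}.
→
{"points": [[479, 231], [489, 242], [501, 252], [512, 264], [524, 276], [536, 287], [548, 299], [557, 308], [569, 318], [581, 330], [591, 335]], "exit_edge": "east"}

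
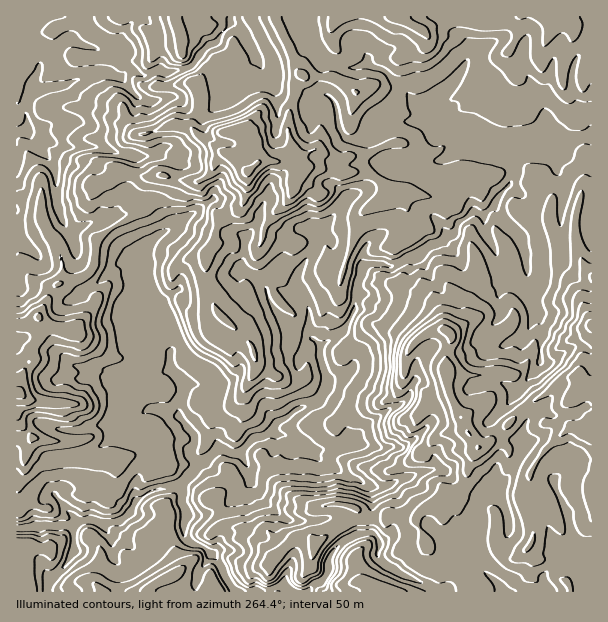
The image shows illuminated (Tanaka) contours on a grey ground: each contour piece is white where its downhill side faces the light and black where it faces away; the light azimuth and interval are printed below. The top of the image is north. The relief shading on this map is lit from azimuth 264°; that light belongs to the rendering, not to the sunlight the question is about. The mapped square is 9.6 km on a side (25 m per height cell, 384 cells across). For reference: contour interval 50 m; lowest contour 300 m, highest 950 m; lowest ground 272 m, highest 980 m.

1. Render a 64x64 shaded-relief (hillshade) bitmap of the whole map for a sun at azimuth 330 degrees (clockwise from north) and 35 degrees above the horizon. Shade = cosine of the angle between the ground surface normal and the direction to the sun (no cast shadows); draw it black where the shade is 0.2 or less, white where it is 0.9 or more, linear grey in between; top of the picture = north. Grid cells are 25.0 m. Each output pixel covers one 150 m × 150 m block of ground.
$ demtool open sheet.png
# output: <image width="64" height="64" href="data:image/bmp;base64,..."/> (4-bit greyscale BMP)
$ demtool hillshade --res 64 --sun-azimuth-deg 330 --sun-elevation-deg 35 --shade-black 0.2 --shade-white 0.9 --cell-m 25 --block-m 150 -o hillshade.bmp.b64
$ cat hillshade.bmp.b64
<image width="64" height="64" href="data:image/bmp;base64,Qk12CAAAAAAAAHYAAAAoAAAAQAAAAEAAAAABAAQAAAAAAAAIAAATCwAAEwsAABAAAAAAAAAAAAAAABEREQAiIiIAMzMzAERERABVVVUAZmZmAHd3dwCIiIgAmZmZAKqqqgC7u7sAzMzMAN3d3QDu7u4A////AHdY7JmrvN7ZZVe5lyAABEAI/rmJvNylRGmYh2ZVdoh3d1XOy7qrze2nVrqJVBAAdQDeypq7uoZVaIiHZmRomId3Uk39yqqr3uyEjKeJdiBqQG3LqqqGVWd4iHZVVUeqiHdlJu7Jqpmr3dlqubzLgTmALMp4t1d3eIiId4ZFVomId3dSm7mrqZmr3ZV5q7y3R5II/oaqmId3eIiIq4Vnd4fLu5WImqu5mJmrg0eJq8uImACe2Hu5mHd3iZmst1ZmZt3dyqy6vMuph6qoWJq7vdzLggSZV5mJh3eJmJu5ZmdmNWZ4i7h73bqFjd27zN3M3Mu5UiVmiYh2ZomYiZl3eIgAERREQhOtuoZqq8zN7tuphnd2aamal2ZleZmIiHeImVRnZEMkIDvLloh3irzdypq6mZqs7My6hmVpmZiYeIiYZmeGZ2diFb7Zmql3m8y8ze7+3M7/3d25dleZqZeIiJlVVVeIiHQiJYmt3Kh5u83u7v/ty83u3My3Vnirl4iJqkNDRWd3djRBEUzsuYmrzd3d7tuXZYvM3MlUaJymaImrQjREVWZ2VXZTJ926mZq8zLu8uYmoVFi6qVJHe7dXiKtTNVZnd3dmd3dVe9yqmZqqqqq83u3JMlZoYRVoylV3iYQTRFaJqZiIdmhlqYq6maqpmrzd3d22R3h0E2e8lFZmd0RWZVeqqZiHV5RVJby6iId3iaqXedtmiIlkVoq4REZoiIiZdomZmIh3h1ZBN6qHeHZniYUza7mHibhEd4qFZzZ2Q0VneImYiId3Z3MSWamZmGZoqnY1u5h3rJRpibqpAREQABNniJmHh3h3ZTQlnLu6h2WM7IR5mnVq2lipmaogE0VCI1d3d2aIiJhkRDI3rMupl1fP2Gial1a+pomGaDR6uqhmZ3dmZYqZmoQjMhI3y6q8tjrbl4mqhnzsiKhmVovMy4d4iIh3eZmathIyIzObu83bU7yYdoqoZ9/qqod1V4mZl3eIiIh4iIiqIkRWVHmrvMyDephleIdkff/LmZQkV3Z2Znd3iHd3dWpjZ3l3d4mrzKVYqXeruphZ7/25tzRVQzRmd3d4h2Q0V4VXeIiHZ5q7t1m7h5vdy5ar7tq6VEMgE1eIiHiGMjVmdVZniKp2eavJSLtmeJu7uJmcyqpjMiITV4iIeIZFZ2eFVmV3nLdni951iUJod4m7vKiYeHRFVERXiIiIh3d3eIZWZWVYymZ63+l3cjeXVZu924eHd5umRWeIiIiJmHeIh3dlVVN8qarO/9unRHqVarztyuyXrdpCV4iIiIqYiImHd3Z2VCvcy7ze/buWWbhoq83d/9eLzII2eIiImqmZmYd3iHhkFszLqrzdu7qIqXiZq83e6labpSV4iHi6qZiYh3iIeHYkqqqqq7uqqZmqiaqrzLvMdFepVGiIZqmZiJmHd3h4iDOZmZqruqqYiKmJq8zLqs24dVmGeImFaId4mXZ2V4iZQpqsu7u6qph4mImrvMqazcq6Q3h4mqhYhVaIVGdXqZphjM3t3buqqHiIiZqrq5qrqauDR3iazIiFM0dDR1WqmoE3h5vd3LuoeIiJmaqsqZmYmpVFZ5q9y6dDN2M1U3qakzUyAnzsy6mIiImZqqqpiJialTRVerzdymVYpTV2WZmmOJhRA5zLqZiZiZmpmKiImZu4QjNHrMzLhmaoRYiImag1mpYxJqy5mZiIiKmXqYiZibuFMiNYvMt1MnkzRneZmFRomHVDW8mql3iImoe6h5l1aJh1MiRq26YxSVABM1mqdVZ4d2QluauHiZiahquXiYY0Z4dkIhOMynI4owAABaunVGd2VkJVepmZqJuGq6aZl1RWd3ZDEAe6kwWpEAEBe8uGVmZ4dURIupmpi6bLp5updVV2VERCAGdjAnlwFUEVmrqYiJmHZkSbmZqbuMy4nMuYdWdkRohgJlMAWJQkQwFHmqqZmZiIdFqYmarKzMqs3bqYm7qavMUVdwAFlzNFVFeZmZmZmZmYaaqZqrq8y6zN3Ny97su7ulSKciV4ZVeHd4iIiImqmqqZu6qqqqu6vN3dy5ibupmamJmYmpmGaJiHdnd3iJqpmYiZmaqqq6qqvMunISNohnqpmXesqrl4qqqYd3iYeJh3d3d3iaqrmZqqqZl1QhNWm6iIdYuYu4eHiqqpiJmYd3dnh3d3iHmImru6q93bhXnO/sqGe5eaiHVnmqmYiIiId2Z3d3ZmV3d3iZqqze/9y73//7Z7l4mIhUZ3iIh3dnd3d3d3d3ZomIiJmrqs3v7cmb3/+YumiYiVNGZ3eIiHeId3d3d2Zlm6qqqru6qpvMqHir3trKZ5iIYzRnd3iYiIiHd3d2ZVRqq7u7zcuIVoeHeImry7pTZmeWRFZmZ4mIiId2ZnZlVld3ibzMzLzMzLh4iZmqumNGebqXZVZWeJiIiHZld3dnaIZVaJqZubzO/IiImZmql3mqu7l0REVXiYh3d2V4eYd3mXZVZ3iVNUO+uYeJmZq5mZiJqGVDI0Z5mHZ3dmhpmHeJmYh4malEUQrcmIiIiZmIZmZ4iGUhNFeal2iGWGiod2eamHeJmZeHIp25mIh5iYZmd2d4h1IjRXm6d6hXZZh3dniHZld5qZhSOMqYh4h4h1VmZlVmZTRENHl2mVZlaImYd4h1RpqZiHZEm4iHiHiYQ0VVVFeGVVVURmV4dnZZmqqImHU0rJiIiHV6eIeIeJlRNFVDWKl1VnZVZWd2iG"/>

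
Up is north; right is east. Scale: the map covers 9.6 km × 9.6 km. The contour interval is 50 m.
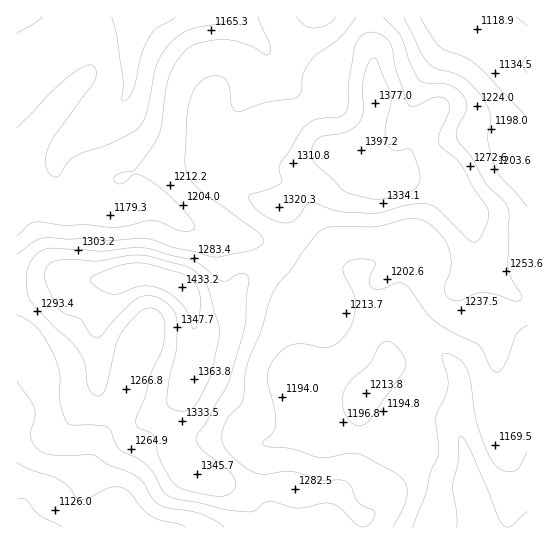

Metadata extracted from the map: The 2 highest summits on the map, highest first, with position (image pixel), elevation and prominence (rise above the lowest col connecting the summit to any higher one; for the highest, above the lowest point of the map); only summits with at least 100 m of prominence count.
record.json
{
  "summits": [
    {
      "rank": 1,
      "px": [182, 287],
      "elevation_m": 1433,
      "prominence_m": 374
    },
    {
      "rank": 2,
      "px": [361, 150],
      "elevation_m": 1397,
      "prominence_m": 133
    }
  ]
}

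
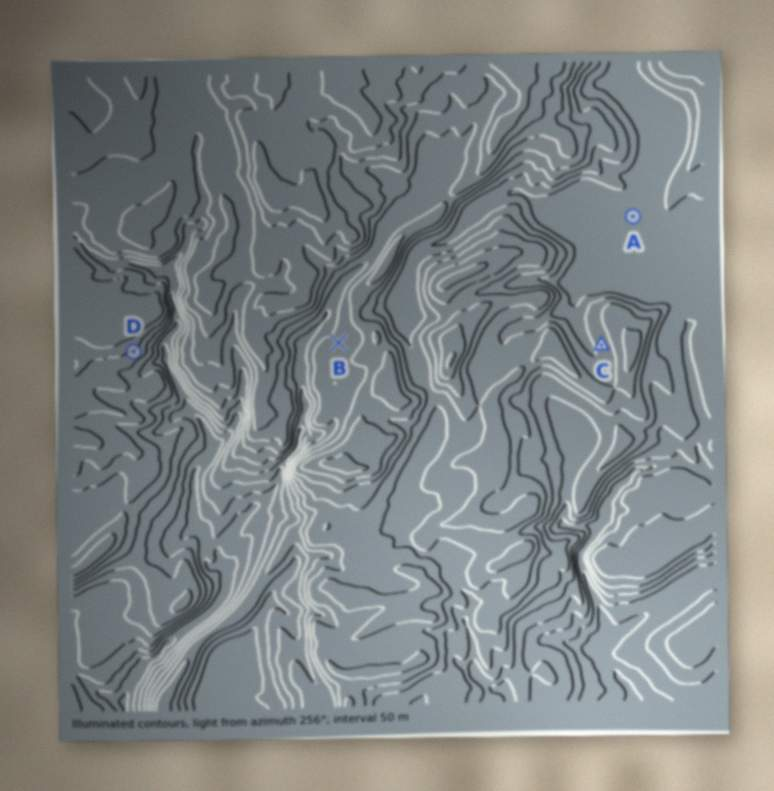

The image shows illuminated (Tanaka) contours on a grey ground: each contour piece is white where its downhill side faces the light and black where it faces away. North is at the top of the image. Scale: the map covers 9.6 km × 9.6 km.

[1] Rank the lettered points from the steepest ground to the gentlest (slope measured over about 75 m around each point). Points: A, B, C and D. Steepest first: D C B A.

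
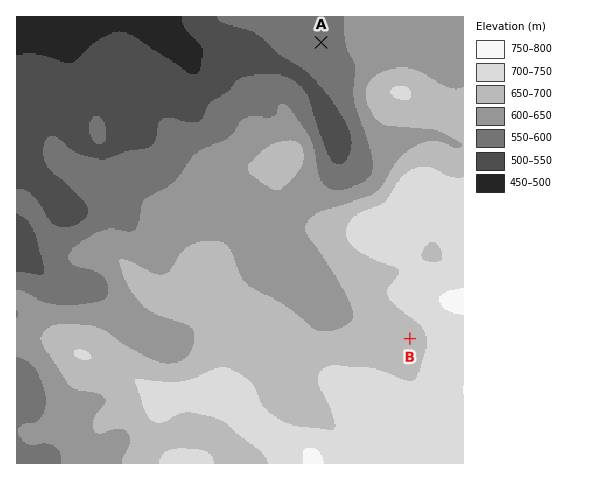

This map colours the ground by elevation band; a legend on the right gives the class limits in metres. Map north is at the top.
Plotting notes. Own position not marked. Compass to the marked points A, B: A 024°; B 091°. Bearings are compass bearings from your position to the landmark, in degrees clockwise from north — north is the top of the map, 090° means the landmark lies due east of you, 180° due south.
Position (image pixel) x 191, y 335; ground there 650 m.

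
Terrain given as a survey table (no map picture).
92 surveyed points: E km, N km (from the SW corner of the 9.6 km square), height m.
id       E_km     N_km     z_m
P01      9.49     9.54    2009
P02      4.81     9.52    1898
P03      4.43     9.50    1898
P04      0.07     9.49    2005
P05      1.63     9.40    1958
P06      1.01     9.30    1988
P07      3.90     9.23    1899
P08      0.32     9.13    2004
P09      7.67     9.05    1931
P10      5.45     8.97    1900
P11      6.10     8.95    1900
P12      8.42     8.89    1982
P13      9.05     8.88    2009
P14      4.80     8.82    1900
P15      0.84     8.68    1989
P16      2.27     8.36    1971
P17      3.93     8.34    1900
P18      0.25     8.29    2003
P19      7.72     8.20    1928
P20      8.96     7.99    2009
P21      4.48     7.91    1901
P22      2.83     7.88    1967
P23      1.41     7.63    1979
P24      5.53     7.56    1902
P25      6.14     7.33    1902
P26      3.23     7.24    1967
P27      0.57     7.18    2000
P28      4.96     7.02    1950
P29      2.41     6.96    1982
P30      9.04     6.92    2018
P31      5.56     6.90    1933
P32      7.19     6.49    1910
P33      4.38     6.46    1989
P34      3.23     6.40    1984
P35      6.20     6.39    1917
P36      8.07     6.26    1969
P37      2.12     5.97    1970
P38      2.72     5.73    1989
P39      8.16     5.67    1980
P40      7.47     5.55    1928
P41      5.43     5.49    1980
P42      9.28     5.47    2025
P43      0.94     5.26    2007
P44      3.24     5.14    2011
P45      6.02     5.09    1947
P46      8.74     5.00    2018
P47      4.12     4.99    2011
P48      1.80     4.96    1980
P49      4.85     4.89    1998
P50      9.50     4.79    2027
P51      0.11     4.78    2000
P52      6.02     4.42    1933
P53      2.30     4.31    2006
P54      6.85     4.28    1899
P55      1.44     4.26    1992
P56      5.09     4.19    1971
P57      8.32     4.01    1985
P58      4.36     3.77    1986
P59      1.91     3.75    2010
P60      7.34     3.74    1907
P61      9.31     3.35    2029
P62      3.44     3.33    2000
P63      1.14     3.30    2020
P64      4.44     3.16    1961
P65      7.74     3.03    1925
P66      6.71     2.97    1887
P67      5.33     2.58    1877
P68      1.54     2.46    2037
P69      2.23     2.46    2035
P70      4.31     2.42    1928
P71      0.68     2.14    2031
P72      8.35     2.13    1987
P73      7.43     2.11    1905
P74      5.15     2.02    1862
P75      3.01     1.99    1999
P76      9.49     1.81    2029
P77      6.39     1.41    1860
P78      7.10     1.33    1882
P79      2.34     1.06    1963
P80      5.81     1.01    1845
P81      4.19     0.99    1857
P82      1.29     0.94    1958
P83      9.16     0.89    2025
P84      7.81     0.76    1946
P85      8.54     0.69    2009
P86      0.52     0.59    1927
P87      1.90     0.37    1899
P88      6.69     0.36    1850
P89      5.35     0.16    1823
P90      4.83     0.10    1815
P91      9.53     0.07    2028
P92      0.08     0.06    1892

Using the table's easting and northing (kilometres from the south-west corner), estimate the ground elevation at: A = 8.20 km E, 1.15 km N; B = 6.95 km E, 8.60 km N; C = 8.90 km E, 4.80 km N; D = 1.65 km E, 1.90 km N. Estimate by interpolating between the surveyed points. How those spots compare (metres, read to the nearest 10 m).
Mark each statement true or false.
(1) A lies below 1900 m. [false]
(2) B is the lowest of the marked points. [true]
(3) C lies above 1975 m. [true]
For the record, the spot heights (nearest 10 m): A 1980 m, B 1900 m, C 2020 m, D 2020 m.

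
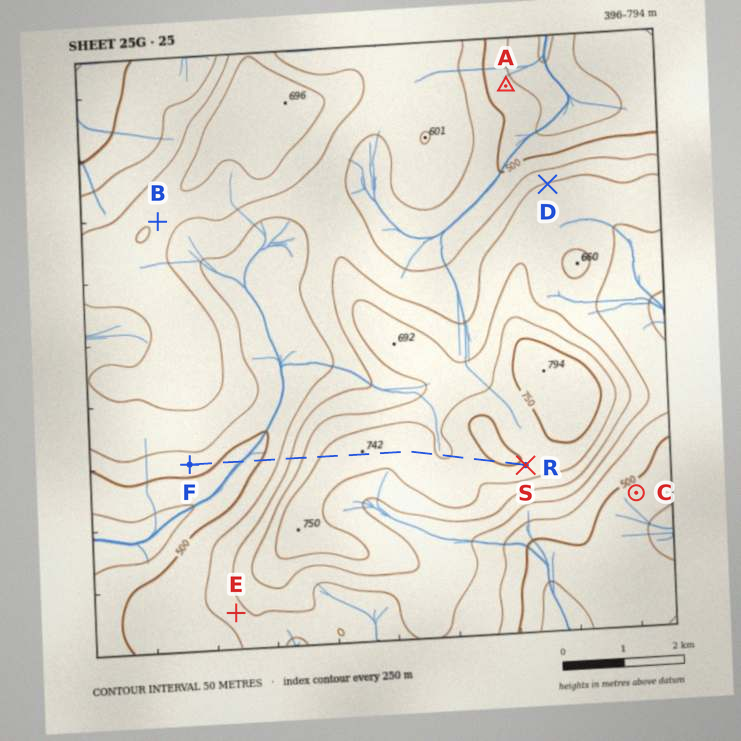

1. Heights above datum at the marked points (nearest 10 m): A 470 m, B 640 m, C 480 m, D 600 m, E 580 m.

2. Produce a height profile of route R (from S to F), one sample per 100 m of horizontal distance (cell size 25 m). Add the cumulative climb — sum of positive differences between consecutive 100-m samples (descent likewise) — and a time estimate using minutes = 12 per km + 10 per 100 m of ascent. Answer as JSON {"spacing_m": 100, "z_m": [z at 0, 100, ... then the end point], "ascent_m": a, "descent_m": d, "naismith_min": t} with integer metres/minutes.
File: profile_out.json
{"spacing_m": 100, "z_m": [744, 748, 751, 753, 753, 751, 747, 740, 732, 723, 715, 708, 702, 699, 699, 701, 705, 710, 713, 714, 712, 711, 711, 715, 722, 730, 737, 741, 741, 738, 733, 728, 721, 713, 702, 688, 671, 651, 627, 602, 575, 550, 528, 512, 500, 491, 485, 480, 478, 480, 487, 498, 510, 519, 525, 527, 526], "ascent_m": 103, "descent_m": 321, "naismith_min": 77}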